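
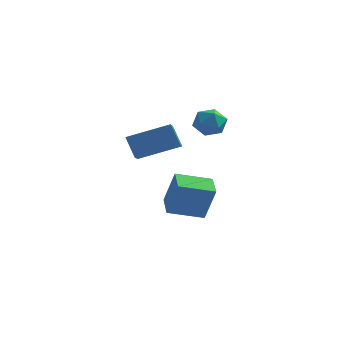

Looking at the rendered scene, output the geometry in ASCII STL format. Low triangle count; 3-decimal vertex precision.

solid 
facet normal -0.451 0.337 0.826
outer loop
vertex -0.772 -2.746 3.929
vertex -1.018 -1.55 3.307
vertex -2.529 -3.456 3.26
endloop
endfacet
facet normal 0.180 -0.873 0.454
outer loop
vertex -2.002 -3.85 2.293
vertex -0.772 -2.746 3.929
vertex -2.529 -3.456 3.26
endloop
endfacet
facet normal -0.451 0.337 0.827
outer loop
vertex -2.529 -3.456 3.26
vertex -1.018 -1.55 3.307
vertex -2.776 -2.26 2.638
endloop
endfacet
facet normal -0.874 -0.353 -0.332
outer loop
vertex -2.776 -2.26 2.638
vertex -2.002 -3.85 2.293
vertex -2.529 -3.456 3.26
endloop
endfacet
facet normal 0.874 0.353 0.333
outer loop
vertex -0.772 -2.746 3.929
vertex -0.491 -1.944 2.34
vertex -1.018 -1.55 3.307
endloop
endfacet
facet normal 0.180 -0.873 0.454
outer loop
vertex -0.244 -3.14 2.962
vertex -0.772 -2.746 3.929
vertex -2.002 -3.85 2.293
endloop
endfacet
facet normal 0.874 0.354 0.333
outer loop
vertex -0.244 -3.14 2.962
vertex -0.491 -1.944 2.34
vertex -0.772 -2.746 3.929
endloop
endfacet
facet normal -0.180 0.873 -0.454
outer loop
vertex -1.018 -1.55 3.307
vertex -0.491 -1.944 2.34
vertex -2.776 -2.26 2.638
endloop
endfacet
facet normal -0.874 -0.353 -0.333
outer loop
vertex -2.248 -2.654 1.671
vertex -2.002 -3.85 2.293
vertex -2.776 -2.26 2.638
endloop
endfacet
facet normal -0.180 0.873 -0.454
outer loop
vertex -2.776 -2.26 2.638
vertex -0.491 -1.944 2.34
vertex -2.248 -2.654 1.671
endloop
endfacet
facet normal 0.451 -0.337 -0.827
outer loop
vertex -2.248 -2.654 1.671
vertex -0.244 -3.14 2.962
vertex -2.002 -3.85 2.293
endloop
endfacet
facet normal 0.451 -0.337 -0.827
outer loop
vertex -0.491 -1.944 2.34
vertex -0.244 -3.14 2.962
vertex -2.248 -2.654 1.671
endloop
endfacet
facet normal -0.958 0.177 0.224
outer loop
vertex -1.04 3.187 1.962
vertex -1.246 2.39 1.709
vertex -1.027 2.538 2.529
endloop
endfacet
facet normal -0.524 0.554 0.646
outer loop
vertex -1.04 3.187 1.962
vertex -1.027 2.538 2.529
vertex -0.398 3.127 2.534
endloop
endfacet
facet normal -0.116 0.966 0.231
outer loop
vertex -1.04 3.187 1.962
vertex -0.398 3.127 2.534
vertex -0.229 3.343 1.716
endloop
endfacet
facet normal -0.298 0.843 -0.448
outer loop
vertex -1.04 3.187 1.962
vertex -0.229 3.343 1.716
vertex -0.753 2.887 1.206
endloop
endfacet
facet normal -0.819 0.355 -0.452
outer loop
vertex -1.04 3.187 1.962
vertex -0.753 2.887 1.206
vertex -1.246 2.39 1.709
endloop
endfacet
facet normal -0.098 0.096 0.991
outer loop
vertex -0.398 3.127 2.534
vertex -1.027 2.538 2.529
vertex -0.207 2.293 2.634
endloop
endfacet
facet normal -0.800 -0.515 0.307
outer loop
vertex -1.027 2.538 2.529
vertex -1.246 2.39 1.709
vertex -0.731 1.837 2.124
endloop
endfacet
facet normal -0.575 -0.226 -0.787
outer loop
vertex -1.246 2.39 1.709
vertex -0.753 2.887 1.206
vertex -0.562 2.053 1.306
endloop
endfacet
facet normal 0.269 0.564 -0.781
outer loop
vertex -0.753 2.887 1.206
vertex -0.229 3.343 1.716
vertex 0.067 2.642 1.311
endloop
endfacet
facet normal 0.563 0.763 0.318
outer loop
vertex -0.229 3.343 1.716
vertex -0.398 3.127 2.534
vertex 0.286 2.79 2.131
endloop
endfacet
facet normal 0.298 -0.843 0.448
outer loop
vertex 0.08 1.993 1.878
vertex -0.207 2.293 2.634
vertex -0.731 1.837 2.124
endloop
endfacet
facet normal 0.116 -0.966 -0.231
outer loop
vertex 0.08 1.993 1.878
vertex -0.731 1.837 2.124
vertex -0.562 2.053 1.306
endloop
endfacet
facet normal 0.524 -0.554 -0.646
outer loop
vertex 0.08 1.993 1.878
vertex -0.562 2.053 1.306
vertex 0.067 2.642 1.311
endloop
endfacet
facet normal 0.958 -0.177 -0.224
outer loop
vertex 0.08 1.993 1.878
vertex 0.067 2.642 1.311
vertex 0.286 2.79 2.131
endloop
endfacet
facet normal 0.819 -0.355 0.452
outer loop
vertex 0.08 1.993 1.878
vertex 0.286 2.79 2.131
vertex -0.207 2.293 2.634
endloop
endfacet
facet normal -0.269 -0.564 0.781
outer loop
vertex -0.731 1.837 2.124
vertex -0.207 2.293 2.634
vertex -1.027 2.538 2.529
endloop
endfacet
facet normal -0.563 -0.763 -0.318
outer loop
vertex -0.562 2.053 1.306
vertex -0.731 1.837 2.124
vertex -1.246 2.39 1.709
endloop
endfacet
facet normal 0.098 -0.096 -0.991
outer loop
vertex 0.067 2.642 1.311
vertex -0.562 2.053 1.306
vertex -0.753 2.887 1.206
endloop
endfacet
facet normal 0.800 0.515 -0.307
outer loop
vertex 0.286 2.79 2.131
vertex 0.067 2.642 1.311
vertex -0.229 3.343 1.716
endloop
endfacet
facet normal 0.575 0.226 0.787
outer loop
vertex -0.207 2.293 2.634
vertex 0.286 2.79 2.131
vertex -0.398 3.127 2.534
endloop
endfacet
facet normal -0.879 -0.401 0.257
outer loop
vertex -1.306 0.263 -1.197
vertex -1.791 1.453 -1.0
vertex -1.854 0.333 -2.963
endloop
endfacet
facet normal 0.373 -0.915 -0.152
outer loop
vertex -0.289 1.047 -3.42
vertex -1.306 0.263 -1.197
vertex -1.854 0.333 -2.963
endloop
endfacet
facet normal -0.879 -0.401 0.257
outer loop
vertex -1.854 0.333 -2.963
vertex -1.791 1.453 -1.0
vertex -2.339 1.523 -2.765
endloop
endfacet
facet normal -0.296 0.038 -0.954
outer loop
vertex -2.339 1.523 -2.765
vertex -0.289 1.047 -3.42
vertex -1.854 0.333 -2.963
endloop
endfacet
facet normal 0.296 -0.037 0.955
outer loop
vertex -1.306 0.263 -1.197
vertex -0.226 2.167 -1.457
vertex -1.791 1.453 -1.0
endloop
endfacet
facet normal 0.373 -0.915 -0.152
outer loop
vertex 0.259 0.977 -1.655
vertex -1.306 0.263 -1.197
vertex -0.289 1.047 -3.42
endloop
endfacet
facet normal 0.297 -0.038 0.954
outer loop
vertex 0.259 0.977 -1.655
vertex -0.226 2.167 -1.457
vertex -1.306 0.263 -1.197
endloop
endfacet
facet normal -0.373 0.915 0.152
outer loop
vertex -1.791 1.453 -1.0
vertex -0.226 2.167 -1.457
vertex -2.339 1.523 -2.765
endloop
endfacet
facet normal -0.296 0.037 -0.954
outer loop
vertex -0.774 2.237 -3.223
vertex -0.289 1.047 -3.42
vertex -2.339 1.523 -2.765
endloop
endfacet
facet normal -0.373 0.915 0.152
outer loop
vertex -2.339 1.523 -2.765
vertex -0.226 2.167 -1.457
vertex -0.774 2.237 -3.223
endloop
endfacet
facet normal 0.879 0.401 -0.257
outer loop
vertex -0.774 2.237 -3.223
vertex 0.259 0.977 -1.655
vertex -0.289 1.047 -3.42
endloop
endfacet
facet normal 0.879 0.401 -0.257
outer loop
vertex -0.226 2.167 -1.457
vertex 0.259 0.977 -1.655
vertex -0.774 2.237 -3.223
endloop
endfacet

endsolid


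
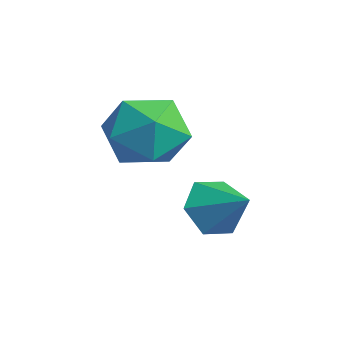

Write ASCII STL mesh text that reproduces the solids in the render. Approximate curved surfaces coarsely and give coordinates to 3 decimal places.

solid 
facet normal -0.433 0.165 0.886
outer loop
vertex -3.323 -0.213 2.83
vertex -2.598 -0.938 3.319
vertex -2.334 0.164 3.243
endloop
endfacet
facet normal -0.479 0.741 0.470
outer loop
vertex -3.323 -0.213 2.83
vertex -2.334 0.164 3.243
vertex -2.717 0.549 2.246
endloop
endfacet
facet normal -0.822 0.555 -0.129
outer loop
vertex -3.323 -0.213 2.83
vertex -2.717 0.549 2.246
vertex -3.216 -0.316 1.704
endloop
endfacet
facet normal -0.987 -0.137 -0.081
outer loop
vertex -3.323 -0.213 2.83
vertex -3.216 -0.316 1.704
vertex -3.143 -1.235 2.368
endloop
endfacet
facet normal -0.747 -0.379 0.546
outer loop
vertex -3.323 -0.213 2.83
vertex -3.143 -1.235 2.368
vertex -2.598 -0.938 3.319
endloop
endfacet
facet normal 0.183 0.939 0.292
outer loop
vertex -2.717 0.549 2.246
vertex -2.334 0.164 3.243
vertex -1.617 0.295 2.372
endloop
endfacet
facet normal 0.258 0.005 0.966
outer loop
vertex -2.334 0.164 3.243
vertex -2.598 -0.938 3.319
vertex -1.544 -0.624 3.036
endloop
endfacet
facet normal -0.250 -0.874 0.416
outer loop
vertex -2.598 -0.938 3.319
vertex -3.143 -1.235 2.368
vertex -2.043 -1.489 2.494
endloop
endfacet
facet normal -0.639 -0.483 -0.599
outer loop
vertex -3.143 -1.235 2.368
vertex -3.216 -0.316 1.704
vertex -2.426 -1.104 1.497
endloop
endfacet
facet normal -0.371 0.637 -0.675
outer loop
vertex -3.216 -0.316 1.704
vertex -2.717 0.549 2.246
vertex -2.162 -0.002 1.421
endloop
endfacet
facet normal 0.987 0.137 0.081
outer loop
vertex -1.437 -0.727 1.91
vertex -1.617 0.295 2.372
vertex -1.544 -0.624 3.036
endloop
endfacet
facet normal 0.822 -0.555 0.129
outer loop
vertex -1.437 -0.727 1.91
vertex -1.544 -0.624 3.036
vertex -2.043 -1.489 2.494
endloop
endfacet
facet normal 0.479 -0.741 -0.470
outer loop
vertex -1.437 -0.727 1.91
vertex -2.043 -1.489 2.494
vertex -2.426 -1.104 1.497
endloop
endfacet
facet normal 0.433 -0.165 -0.886
outer loop
vertex -1.437 -0.727 1.91
vertex -2.426 -1.104 1.497
vertex -2.162 -0.002 1.421
endloop
endfacet
facet normal 0.747 0.379 -0.546
outer loop
vertex -1.437 -0.727 1.91
vertex -2.162 -0.002 1.421
vertex -1.617 0.295 2.372
endloop
endfacet
facet normal 0.639 0.483 0.599
outer loop
vertex -1.544 -0.624 3.036
vertex -1.617 0.295 2.372
vertex -2.334 0.164 3.243
endloop
endfacet
facet normal 0.371 -0.637 0.675
outer loop
vertex -2.043 -1.489 2.494
vertex -1.544 -0.624 3.036
vertex -2.598 -0.938 3.319
endloop
endfacet
facet normal -0.183 -0.939 -0.292
outer loop
vertex -2.426 -1.104 1.497
vertex -2.043 -1.489 2.494
vertex -3.143 -1.235 2.368
endloop
endfacet
facet normal -0.258 -0.005 -0.966
outer loop
vertex -2.162 -0.002 1.421
vertex -2.426 -1.104 1.497
vertex -3.216 -0.316 1.704
endloop
endfacet
facet normal 0.250 0.874 -0.416
outer loop
vertex -1.617 0.295 2.372
vertex -2.162 -0.002 1.421
vertex -2.717 0.549 2.246
endloop
endfacet
facet normal -0.809 -0.298 -0.507
outer loop
vertex -0.597 0.083 -0.169
vertex -1.086 0.574 0.323
vertex -0.753 0.888 -0.393
endloop
endfacet
facet normal 0.892 0.047 -0.450
outer loop
vertex -0.597 0.083 -0.169
vertex -0.753 0.888 -0.393
vertex -0.074 0.946 0.957
endloop
endfacet
facet normal -0.810 -0.296 -0.507
outer loop
vertex -0.753 0.888 -0.393
vertex -1.086 0.574 0.323
vertex -1.241 1.379 0.1
endloop
endfacet
facet normal 0.514 0.806 -0.293
outer loop
vertex -0.753 0.888 -0.393
vertex -1.241 1.379 0.1
vertex -0.074 0.946 0.957
endloop
endfacet
facet normal -0.810 -0.296 -0.507
outer loop
vertex -1.241 1.379 0.1
vertex -1.086 0.574 0.323
vertex -1.574 1.065 0.816
endloop
endfacet
facet normal 0.033 0.910 0.414
outer loop
vertex -1.241 1.379 0.1
vertex -1.574 1.065 0.816
vertex -0.074 0.946 0.957
endloop
endfacet
facet normal -0.810 -0.297 -0.506
outer loop
vertex -1.574 1.065 0.816
vertex -1.086 0.574 0.323
vertex -1.419 0.26 1.04
endloop
endfacet
facet normal -0.070 0.255 0.964
outer loop
vertex -1.574 1.065 0.816
vertex -1.419 0.26 1.04
vertex -0.074 0.946 0.957
endloop
endfacet
facet normal -0.809 -0.298 -0.506
outer loop
vertex -1.419 0.26 1.04
vertex -1.086 0.574 0.323
vertex -0.93 -0.231 0.547
endloop
endfacet
facet normal 0.307 -0.504 0.807
outer loop
vertex -1.419 0.26 1.04
vertex -0.93 -0.231 0.547
vertex -0.074 0.946 0.957
endloop
endfacet
facet normal -0.809 -0.298 -0.507
outer loop
vertex -0.93 -0.231 0.547
vertex -1.086 0.574 0.323
vertex -0.597 0.083 -0.169
endloop
endfacet
facet normal 0.788 -0.608 0.100
outer loop
vertex -0.93 -0.231 0.547
vertex -0.597 0.083 -0.169
vertex -0.074 0.946 0.957
endloop
endfacet

endsolid


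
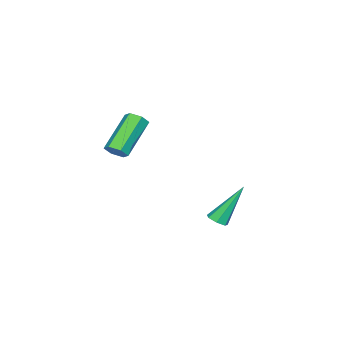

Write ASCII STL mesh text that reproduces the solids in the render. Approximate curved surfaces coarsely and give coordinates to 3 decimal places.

solid 
facet normal 0.730 -0.095 -0.677
outer loop
vertex 2.036 -2.691 2.327
vertex 1.668 -2.532 1.908
vertex 1.98 -2.131 2.188
endloop
endfacet
facet normal 0.677 0.240 0.695
outer loop
vertex 2.036 -2.691 2.327
vertex 1.98 -2.131 2.188
vertex 0.461 -2.486 3.791
endloop
endfacet
facet normal 0.677 0.243 0.695
outer loop
vertex 0.461 -2.486 3.791
vertex 1.98 -2.131 2.188
vertex 0.404 -1.926 3.651
endloop
endfacet
facet normal -0.729 0.095 0.678
outer loop
vertex 0.461 -2.486 3.791
vertex 0.404 -1.926 3.651
vertex 0.092 -2.328 3.372
endloop
endfacet
facet normal 0.729 -0.094 -0.678
outer loop
vertex 1.98 -2.131 2.188
vertex 1.668 -2.532 1.908
vertex 1.611 -1.972 1.769
endloop
endfacet
facet normal 0.254 0.957 0.140
outer loop
vertex 1.98 -2.131 2.188
vertex 1.611 -1.972 1.769
vertex 0.404 -1.926 3.651
endloop
endfacet
facet normal 0.254 0.957 0.140
outer loop
vertex 0.404 -1.926 3.651
vertex 1.611 -1.972 1.769
vertex 0.036 -1.767 3.232
endloop
endfacet
facet normal -0.729 0.096 0.677
outer loop
vertex 0.404 -1.926 3.651
vertex 0.036 -1.767 3.232
vertex 0.092 -2.328 3.372
endloop
endfacet
facet normal 0.729 -0.094 -0.678
outer loop
vertex 1.611 -1.972 1.769
vertex 1.668 -2.532 1.908
vertex 1.299 -2.374 1.489
endloop
endfacet
facet normal -0.423 0.716 -0.556
outer loop
vertex 1.611 -1.972 1.769
vertex 1.299 -2.374 1.489
vertex 0.036 -1.767 3.232
endloop
endfacet
facet normal -0.424 0.715 -0.556
outer loop
vertex 0.036 -1.767 3.232
vertex 1.299 -2.374 1.489
vertex -0.276 -2.169 2.953
endloop
endfacet
facet normal -0.729 0.096 0.677
outer loop
vertex 0.036 -1.767 3.232
vertex -0.276 -2.169 2.953
vertex 0.092 -2.328 3.372
endloop
endfacet
facet normal 0.729 -0.095 -0.678
outer loop
vertex 1.299 -2.374 1.489
vertex 1.668 -2.532 1.908
vertex 1.356 -2.934 1.629
endloop
endfacet
facet normal -0.677 -0.243 -0.695
outer loop
vertex 1.299 -2.374 1.489
vertex 1.356 -2.934 1.629
vertex -0.276 -2.169 2.953
endloop
endfacet
facet normal -0.677 -0.240 -0.696
outer loop
vertex -0.276 -2.169 2.953
vertex 1.356 -2.934 1.629
vertex -0.22 -2.729 3.092
endloop
endfacet
facet normal -0.730 0.095 0.677
outer loop
vertex -0.276 -2.169 2.953
vertex -0.22 -2.729 3.092
vertex 0.092 -2.328 3.372
endloop
endfacet
facet normal 0.729 -0.096 -0.677
outer loop
vertex 1.356 -2.934 1.629
vertex 1.668 -2.532 1.908
vertex 1.724 -3.093 2.048
endloop
endfacet
facet normal -0.254 -0.957 -0.140
outer loop
vertex 1.356 -2.934 1.629
vertex 1.724 -3.093 2.048
vertex -0.22 -2.729 3.092
endloop
endfacet
facet normal -0.254 -0.957 -0.139
outer loop
vertex -0.22 -2.729 3.092
vertex 1.724 -3.093 2.048
vertex 0.149 -2.888 3.511
endloop
endfacet
facet normal -0.729 0.094 0.678
outer loop
vertex -0.22 -2.729 3.092
vertex 0.149 -2.888 3.511
vertex 0.092 -2.328 3.372
endloop
endfacet
facet normal 0.729 -0.096 -0.677
outer loop
vertex 1.724 -3.093 2.048
vertex 1.668 -2.532 1.908
vertex 2.036 -2.691 2.327
endloop
endfacet
facet normal 0.424 -0.715 0.556
outer loop
vertex 1.724 -3.093 2.048
vertex 2.036 -2.691 2.327
vertex 0.149 -2.888 3.511
endloop
endfacet
facet normal 0.423 -0.716 0.556
outer loop
vertex 0.149 -2.888 3.511
vertex 2.036 -2.691 2.327
vertex 0.461 -2.486 3.791
endloop
endfacet
facet normal -0.729 0.094 0.678
outer loop
vertex 0.149 -2.888 3.511
vertex 0.461 -2.486 3.791
vertex 0.092 -2.328 3.372
endloop
endfacet
facet normal 0.367 -0.392 -0.844
outer loop
vertex 3.942 2.88 0.055
vertex 3.575 3.098 -0.206
vertex 4.028 3.279 -0.093
endloop
endfacet
facet normal 0.812 0.041 0.583
outer loop
vertex 3.942 2.88 0.055
vertex 4.028 3.279 -0.093
vertex 2.805 3.922 1.566
endloop
endfacet
facet normal 0.367 -0.393 -0.843
outer loop
vertex 4.028 3.279 -0.093
vertex 3.575 3.098 -0.206
vertex 3.773 3.541 -0.326
endloop
endfacet
facet normal 0.628 0.760 0.168
outer loop
vertex 4.028 3.279 -0.093
vertex 3.773 3.541 -0.326
vertex 2.805 3.922 1.566
endloop
endfacet
facet normal 0.366 -0.392 -0.844
outer loop
vertex 3.773 3.541 -0.326
vertex 3.575 3.098 -0.206
vertex 3.369 3.47 -0.468
endloop
endfacet
facet normal -0.086 0.967 -0.239
outer loop
vertex 3.773 3.541 -0.326
vertex 3.369 3.47 -0.468
vertex 2.805 3.922 1.566
endloop
endfacet
facet normal 0.367 -0.391 -0.844
outer loop
vertex 3.369 3.47 -0.468
vertex 3.575 3.098 -0.206
vertex 3.121 3.119 -0.413
endloop
endfacet
facet normal -0.794 0.509 -0.333
outer loop
vertex 3.369 3.47 -0.468
vertex 3.121 3.119 -0.413
vertex 2.805 3.922 1.566
endloop
endfacet
facet normal 0.367 -0.392 -0.844
outer loop
vertex 3.121 3.119 -0.413
vertex 3.575 3.098 -0.206
vertex 3.214 2.752 -0.202
endloop
endfacet
facet normal -0.962 -0.269 -0.044
outer loop
vertex 3.121 3.119 -0.413
vertex 3.214 2.752 -0.202
vertex 2.805 3.922 1.566
endloop
endfacet
facet normal 0.367 -0.393 -0.843
outer loop
vertex 3.214 2.752 -0.202
vertex 3.575 3.098 -0.206
vertex 3.58 2.645 0.007
endloop
endfacet
facet normal -0.464 -0.784 0.412
outer loop
vertex 3.214 2.752 -0.202
vertex 3.58 2.645 0.007
vertex 2.805 3.922 1.566
endloop
endfacet
facet normal 0.367 -0.393 -0.843
outer loop
vertex 3.58 2.645 0.007
vertex 3.575 3.098 -0.206
vertex 3.942 2.88 0.055
endloop
endfacet
facet normal 0.327 -0.645 0.691
outer loop
vertex 3.58 2.645 0.007
vertex 3.942 2.88 0.055
vertex 2.805 3.922 1.566
endloop
endfacet

endsolid


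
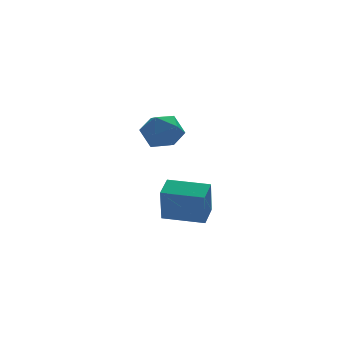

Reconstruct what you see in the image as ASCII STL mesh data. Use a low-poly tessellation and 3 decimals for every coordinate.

solid 
facet normal 0.272 -0.282 0.920
outer loop
vertex -0.915 -0.027 2.906
vertex -1.757 -0.353 3.055
vertex -1.113 -0.896 2.698
endloop
endfacet
facet normal 0.828 -0.302 0.472
outer loop
vertex -0.915 -0.027 2.906
vertex -1.113 -0.896 2.698
vertex -0.604 -0.393 2.127
endloop
endfacet
facet normal 0.914 0.353 0.199
outer loop
vertex -0.915 -0.027 2.906
vertex -0.604 -0.393 2.127
vertex -0.934 0.46 2.132
endloop
endfacet
facet normal 0.412 0.776 0.478
outer loop
vertex -0.915 -0.027 2.906
vertex -0.934 0.46 2.132
vertex -1.646 0.485 2.705
endloop
endfacet
facet normal 0.015 0.384 0.923
outer loop
vertex -0.915 -0.027 2.906
vertex -1.646 0.485 2.705
vertex -1.757 -0.353 3.055
endloop
endfacet
facet normal 0.665 -0.744 -0.063
outer loop
vertex -0.604 -0.393 2.127
vertex -1.113 -0.896 2.698
vertex -1.254 -0.945 1.795
endloop
endfacet
facet normal -0.235 -0.713 0.660
outer loop
vertex -1.113 -0.896 2.698
vertex -1.757 -0.353 3.055
vertex -1.966 -0.92 2.368
endloop
endfacet
facet normal -0.650 0.365 0.667
outer loop
vertex -1.757 -0.353 3.055
vertex -1.646 0.485 2.705
vertex -2.296 -0.067 2.373
endloop
endfacet
facet normal -0.008 0.999 -0.053
outer loop
vertex -1.646 0.485 2.705
vertex -0.934 0.46 2.132
vertex -1.787 0.436 1.802
endloop
endfacet
facet normal 0.804 0.314 -0.504
outer loop
vertex -0.934 0.46 2.132
vertex -0.604 -0.393 2.127
vertex -1.143 -0.107 1.445
endloop
endfacet
facet normal -0.412 -0.776 -0.478
outer loop
vertex -1.985 -0.433 1.594
vertex -1.254 -0.945 1.795
vertex -1.966 -0.92 2.368
endloop
endfacet
facet normal -0.914 -0.353 -0.199
outer loop
vertex -1.985 -0.433 1.594
vertex -1.966 -0.92 2.368
vertex -2.296 -0.067 2.373
endloop
endfacet
facet normal -0.828 0.302 -0.472
outer loop
vertex -1.985 -0.433 1.594
vertex -2.296 -0.067 2.373
vertex -1.787 0.436 1.802
endloop
endfacet
facet normal -0.272 0.282 -0.920
outer loop
vertex -1.985 -0.433 1.594
vertex -1.787 0.436 1.802
vertex -1.143 -0.107 1.445
endloop
endfacet
facet normal -0.015 -0.384 -0.923
outer loop
vertex -1.985 -0.433 1.594
vertex -1.143 -0.107 1.445
vertex -1.254 -0.945 1.795
endloop
endfacet
facet normal 0.008 -0.999 0.053
outer loop
vertex -1.966 -0.92 2.368
vertex -1.254 -0.945 1.795
vertex -1.113 -0.896 2.698
endloop
endfacet
facet normal -0.804 -0.314 0.504
outer loop
vertex -2.296 -0.067 2.373
vertex -1.966 -0.92 2.368
vertex -1.757 -0.353 3.055
endloop
endfacet
facet normal -0.665 0.744 0.063
outer loop
vertex -1.787 0.436 1.802
vertex -2.296 -0.067 2.373
vertex -1.646 0.485 2.705
endloop
endfacet
facet normal 0.235 0.713 -0.660
outer loop
vertex -1.143 -0.107 1.445
vertex -1.787 0.436 1.802
vertex -0.934 0.46 2.132
endloop
endfacet
facet normal 0.650 -0.365 -0.667
outer loop
vertex -1.254 -0.945 1.795
vertex -1.143 -0.107 1.445
vertex -0.604 -0.393 2.127
endloop
endfacet
facet normal -0.550 -0.790 -0.271
outer loop
vertex 0.507 0.471 -1.774
vertex -0.948 1.457 -1.698
vertex 0.7 0.877 -3.351
endloop
endfacet
facet normal 0.827 -0.560 -0.043
outer loop
vertex 1.288 1.723 -3.062
vertex 0.507 0.471 -1.774
vertex 0.7 0.877 -3.351
endloop
endfacet
facet normal -0.549 -0.791 -0.270
outer loop
vertex 0.7 0.877 -3.351
vertex -0.948 1.457 -1.698
vertex -0.756 1.863 -3.275
endloop
endfacet
facet normal 0.117 0.247 -0.962
outer loop
vertex -0.756 1.863 -3.275
vertex 1.288 1.723 -3.062
vertex 0.7 0.877 -3.351
endloop
endfacet
facet normal -0.117 -0.247 0.962
outer loop
vertex 0.507 0.471 -1.774
vertex -0.36 2.303 -1.409
vertex -0.948 1.457 -1.698
endloop
endfacet
facet normal 0.827 -0.561 -0.044
outer loop
vertex 1.096 1.317 -1.485
vertex 0.507 0.471 -1.774
vertex 1.288 1.723 -3.062
endloop
endfacet
facet normal -0.117 -0.247 0.962
outer loop
vertex 1.096 1.317 -1.485
vertex -0.36 2.303 -1.409
vertex 0.507 0.471 -1.774
endloop
endfacet
facet normal -0.827 0.560 0.043
outer loop
vertex -0.948 1.457 -1.698
vertex -0.36 2.303 -1.409
vertex -0.756 1.863 -3.275
endloop
endfacet
facet normal 0.117 0.247 -0.962
outer loop
vertex -0.167 2.709 -2.986
vertex 1.288 1.723 -3.062
vertex -0.756 1.863 -3.275
endloop
endfacet
facet normal -0.827 0.561 0.043
outer loop
vertex -0.756 1.863 -3.275
vertex -0.36 2.303 -1.409
vertex -0.167 2.709 -2.986
endloop
endfacet
facet normal 0.550 0.790 0.270
outer loop
vertex -0.167 2.709 -2.986
vertex 1.096 1.317 -1.485
vertex 1.288 1.723 -3.062
endloop
endfacet
facet normal 0.549 0.790 0.271
outer loop
vertex -0.36 2.303 -1.409
vertex 1.096 1.317 -1.485
vertex -0.167 2.709 -2.986
endloop
endfacet

endsolid


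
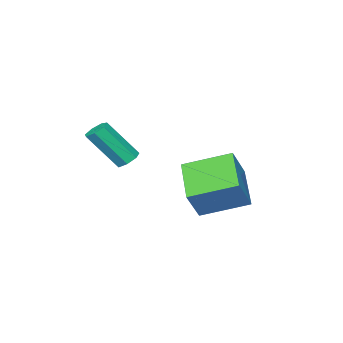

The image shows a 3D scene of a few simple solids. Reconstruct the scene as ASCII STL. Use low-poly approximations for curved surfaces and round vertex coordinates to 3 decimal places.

solid 
facet normal -0.404 0.455 -0.793
outer loop
vertex 0.597 0.679 0.82
vertex 0.195 0.334 0.827
vertex 0.234 0.801 1.075
endloop
endfacet
facet normal 0.462 0.850 0.252
outer loop
vertex 0.597 0.679 0.82
vertex 0.234 0.801 1.075
vertex 1.387 -0.208 2.366
endloop
endfacet
facet normal 0.461 0.851 0.253
outer loop
vertex 1.387 -0.208 2.366
vertex 0.234 0.801 1.075
vertex 1.024 -0.087 2.621
endloop
endfacet
facet normal 0.405 -0.455 0.793
outer loop
vertex 1.387 -0.208 2.366
vertex 1.024 -0.087 2.621
vertex 0.985 -0.554 2.373
endloop
endfacet
facet normal -0.406 0.455 -0.793
outer loop
vertex 0.234 0.801 1.075
vertex 0.195 0.334 0.827
vertex -0.158 0.57 1.143
endloop
endfacet
facet normal -0.331 0.735 0.591
outer loop
vertex 0.234 0.801 1.075
vertex -0.158 0.57 1.143
vertex 1.024 -0.087 2.621
endloop
endfacet
facet normal -0.329 0.737 0.591
outer loop
vertex 1.024 -0.087 2.621
vertex -0.158 0.57 1.143
vertex 0.631 -0.317 2.689
endloop
endfacet
facet normal 0.404 -0.455 0.794
outer loop
vertex 1.024 -0.087 2.621
vertex 0.631 -0.317 2.689
vertex 0.985 -0.554 2.373
endloop
endfacet
facet normal -0.405 0.455 -0.793
outer loop
vertex -0.158 0.57 1.143
vertex 0.195 0.334 0.827
vertex -0.284 0.162 0.973
endloop
endfacet
facet normal -0.872 0.068 0.484
outer loop
vertex -0.158 0.57 1.143
vertex -0.284 0.162 0.973
vertex 0.631 -0.317 2.689
endloop
endfacet
facet normal -0.872 0.068 0.484
outer loop
vertex 0.631 -0.317 2.689
vertex -0.284 0.162 0.973
vertex 0.505 -0.726 2.519
endloop
endfacet
facet normal 0.404 -0.454 0.794
outer loop
vertex 0.631 -0.317 2.689
vertex 0.505 -0.726 2.519
vertex 0.985 -0.554 2.373
endloop
endfacet
facet normal -0.405 0.455 -0.793
outer loop
vertex -0.284 0.162 0.973
vertex 0.195 0.334 0.827
vertex -0.049 -0.117 0.693
endloop
endfacet
facet normal -0.758 -0.652 0.013
outer loop
vertex -0.284 0.162 0.973
vertex -0.049 -0.117 0.693
vertex 0.505 -0.726 2.519
endloop
endfacet
facet normal -0.758 -0.652 0.013
outer loop
vertex 0.505 -0.726 2.519
vertex -0.049 -0.117 0.693
vertex 0.74 -1.005 2.239
endloop
endfacet
facet normal 0.404 -0.455 0.793
outer loop
vertex 0.505 -0.726 2.519
vertex 0.74 -1.005 2.239
vertex 0.985 -0.554 2.373
endloop
endfacet
facet normal -0.405 0.455 -0.793
outer loop
vertex -0.049 -0.117 0.693
vertex 0.195 0.334 0.827
vertex 0.37 -0.056 0.514
endloop
endfacet
facet normal -0.072 -0.880 -0.469
outer loop
vertex -0.049 -0.117 0.693
vertex 0.37 -0.056 0.514
vertex 0.74 -1.005 2.239
endloop
endfacet
facet normal -0.072 -0.880 -0.469
outer loop
vertex 0.74 -1.005 2.239
vertex 0.37 -0.056 0.514
vertex 1.159 -0.944 2.06
endloop
endfacet
facet normal 0.405 -0.456 0.793
outer loop
vertex 0.74 -1.005 2.239
vertex 1.159 -0.944 2.06
vertex 0.985 -0.554 2.373
endloop
endfacet
facet normal -0.405 0.455 -0.793
outer loop
vertex 0.37 -0.056 0.514
vertex 0.195 0.334 0.827
vertex 0.658 0.298 0.57
endloop
endfacet
facet normal 0.666 -0.447 -0.597
outer loop
vertex 0.37 -0.056 0.514
vertex 0.658 0.298 0.57
vertex 1.159 -0.944 2.06
endloop
endfacet
facet normal 0.666 -0.447 -0.597
outer loop
vertex 1.159 -0.944 2.06
vertex 0.658 0.298 0.57
vertex 1.447 -0.59 2.116
endloop
endfacet
facet normal 0.405 -0.455 0.793
outer loop
vertex 1.159 -0.944 2.06
vertex 1.447 -0.59 2.116
vertex 0.985 -0.554 2.373
endloop
endfacet
facet normal -0.405 0.455 -0.793
outer loop
vertex 0.658 0.298 0.57
vertex 0.195 0.334 0.827
vertex 0.597 0.679 0.82
endloop
endfacet
facet normal 0.905 0.325 -0.275
outer loop
vertex 0.658 0.298 0.57
vertex 0.597 0.679 0.82
vertex 1.447 -0.59 2.116
endloop
endfacet
facet normal 0.905 0.323 -0.277
outer loop
vertex 1.447 -0.59 2.116
vertex 0.597 0.679 0.82
vertex 1.387 -0.208 2.366
endloop
endfacet
facet normal 0.406 -0.455 0.793
outer loop
vertex 1.447 -0.59 2.116
vertex 1.387 -0.208 2.366
vertex 0.985 -0.554 2.373
endloop
endfacet
facet normal -0.567 -0.094 -0.819
outer loop
vertex -1.363 2.205 -0.298
vertex -2.534 3.68 0.343
vertex -0.204 3.54 -1.254
endloop
endfacet
facet normal 0.589 -0.742 -0.322
outer loop
vertex 0.634 3.68 -0.043
vertex -1.363 2.205 -0.298
vertex -0.204 3.54 -1.254
endloop
endfacet
facet normal -0.567 -0.094 -0.819
outer loop
vertex -0.204 3.54 -1.254
vertex -2.534 3.68 0.343
vertex -1.375 5.016 -0.613
endloop
endfacet
facet normal 0.577 0.664 -0.476
outer loop
vertex -1.375 5.016 -0.613
vertex 0.634 3.68 -0.043
vertex -0.204 3.54 -1.254
endloop
endfacet
facet normal -0.576 -0.664 0.476
outer loop
vertex -1.363 2.205 -0.298
vertex -1.696 3.82 1.554
vertex -2.534 3.68 0.343
endloop
endfacet
facet normal 0.589 -0.741 -0.322
outer loop
vertex -0.525 2.344 0.913
vertex -1.363 2.205 -0.298
vertex 0.634 3.68 -0.043
endloop
endfacet
facet normal -0.577 -0.664 0.475
outer loop
vertex -0.525 2.344 0.913
vertex -1.696 3.82 1.554
vertex -1.363 2.205 -0.298
endloop
endfacet
facet normal -0.589 0.741 0.322
outer loop
vertex -2.534 3.68 0.343
vertex -1.696 3.82 1.554
vertex -1.375 5.016 -0.613
endloop
endfacet
facet normal 0.577 0.664 -0.475
outer loop
vertex -0.537 5.155 0.598
vertex 0.634 3.68 -0.043
vertex -1.375 5.016 -0.613
endloop
endfacet
facet normal -0.588 0.742 0.322
outer loop
vertex -1.375 5.016 -0.613
vertex -1.696 3.82 1.554
vertex -0.537 5.155 0.598
endloop
endfacet
facet normal 0.567 0.094 0.819
outer loop
vertex -0.537 5.155 0.598
vertex -0.525 2.344 0.913
vertex 0.634 3.68 -0.043
endloop
endfacet
facet normal 0.567 0.094 0.819
outer loop
vertex -1.696 3.82 1.554
vertex -0.525 2.344 0.913
vertex -0.537 5.155 0.598
endloop
endfacet

endsolid


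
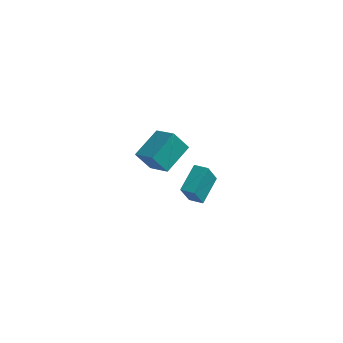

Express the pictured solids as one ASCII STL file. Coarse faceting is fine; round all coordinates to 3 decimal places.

solid 
facet normal -0.565 -0.133 0.815
outer loop
vertex 1.311 -0.757 4.834
vertex 0.089 0.096 4.126
vertex 0.558 -2.507 4.027
endloop
endfacet
facet normal 0.741 -0.517 0.429
outer loop
vertex 1.371 -2.316 2.854
vertex 1.311 -0.757 4.834
vertex 0.558 -2.507 4.027
endloop
endfacet
facet normal -0.565 -0.133 0.815
outer loop
vertex 0.558 -2.507 4.027
vertex 0.089 0.096 4.126
vertex -0.664 -1.655 3.319
endloop
endfacet
facet normal -0.364 -0.846 -0.390
outer loop
vertex -0.664 -1.655 3.319
vertex 1.371 -2.316 2.854
vertex 0.558 -2.507 4.027
endloop
endfacet
facet normal 0.364 0.846 0.390
outer loop
vertex 1.311 -0.757 4.834
vertex 0.902 0.287 2.953
vertex 0.089 0.096 4.126
endloop
endfacet
facet normal 0.741 -0.516 0.429
outer loop
vertex 2.124 -0.565 3.661
vertex 1.311 -0.757 4.834
vertex 1.371 -2.316 2.854
endloop
endfacet
facet normal 0.364 0.846 0.390
outer loop
vertex 2.124 -0.565 3.661
vertex 0.902 0.287 2.953
vertex 1.311 -0.757 4.834
endloop
endfacet
facet normal -0.741 0.516 -0.429
outer loop
vertex 0.089 0.096 4.126
vertex 0.902 0.287 2.953
vertex -0.664 -1.655 3.319
endloop
endfacet
facet normal -0.364 -0.846 -0.391
outer loop
vertex 0.149 -1.463 2.146
vertex 1.371 -2.316 2.854
vertex -0.664 -1.655 3.319
endloop
endfacet
facet normal -0.741 0.517 -0.429
outer loop
vertex -0.664 -1.655 3.319
vertex 0.902 0.287 2.953
vertex 0.149 -1.463 2.146
endloop
endfacet
facet normal 0.565 0.133 -0.815
outer loop
vertex 0.149 -1.463 2.146
vertex 2.124 -0.565 3.661
vertex 1.371 -2.316 2.854
endloop
endfacet
facet normal 0.565 0.133 -0.815
outer loop
vertex 0.902 0.287 2.953
vertex 2.124 -0.565 3.661
vertex 0.149 -1.463 2.146
endloop
endfacet
facet normal -0.954 0.268 -0.136
outer loop
vertex 0.785 2.629 -3.316
vertex 1.162 4.413 -2.447
vertex 1.162 3.244 -4.744
endloop
endfacet
facet normal -0.186 -0.884 -0.430
outer loop
vertex 2.078 2.987 -4.613
vertex 0.785 2.629 -3.316
vertex 1.162 3.244 -4.744
endloop
endfacet
facet normal -0.953 0.269 -0.137
outer loop
vertex 1.162 3.244 -4.744
vertex 1.162 4.413 -2.447
vertex 1.54 5.028 -3.875
endloop
endfacet
facet normal 0.236 0.385 -0.892
outer loop
vertex 1.54 5.028 -3.875
vertex 2.078 2.987 -4.613
vertex 1.162 3.244 -4.744
endloop
endfacet
facet normal -0.236 -0.385 0.892
outer loop
vertex 0.785 2.629 -3.316
vertex 2.078 4.156 -2.316
vertex 1.162 4.413 -2.447
endloop
endfacet
facet normal -0.187 -0.883 -0.430
outer loop
vertex 1.7 2.372 -3.185
vertex 0.785 2.629 -3.316
vertex 2.078 2.987 -4.613
endloop
endfacet
facet normal -0.236 -0.385 0.892
outer loop
vertex 1.7 2.372 -3.185
vertex 2.078 4.156 -2.316
vertex 0.785 2.629 -3.316
endloop
endfacet
facet normal 0.186 0.883 0.430
outer loop
vertex 1.162 4.413 -2.447
vertex 2.078 4.156 -2.316
vertex 1.54 5.028 -3.875
endloop
endfacet
facet normal 0.236 0.385 -0.892
outer loop
vertex 2.455 4.771 -3.744
vertex 2.078 2.987 -4.613
vertex 1.54 5.028 -3.875
endloop
endfacet
facet normal 0.187 0.883 0.430
outer loop
vertex 1.54 5.028 -3.875
vertex 2.078 4.156 -2.316
vertex 2.455 4.771 -3.744
endloop
endfacet
facet normal 0.954 -0.268 0.137
outer loop
vertex 2.455 4.771 -3.744
vertex 1.7 2.372 -3.185
vertex 2.078 2.987 -4.613
endloop
endfacet
facet normal 0.954 -0.268 0.136
outer loop
vertex 2.078 4.156 -2.316
vertex 1.7 2.372 -3.185
vertex 2.455 4.771 -3.744
endloop
endfacet

endsolid


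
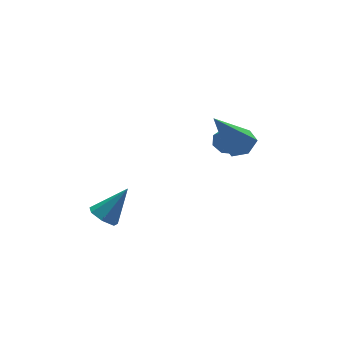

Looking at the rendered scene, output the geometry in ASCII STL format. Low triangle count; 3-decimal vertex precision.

solid 
facet normal -0.667 -0.083 -0.741
outer loop
vertex -2.376 2.714 -3.298
vertex -2.729 2.453 -2.951
vertex -2.683 3.001 -3.054
endloop
endfacet
facet normal 0.604 0.781 -0.159
outer loop
vertex -2.376 2.714 -3.298
vertex -2.683 3.001 -3.054
vertex -1.831 2.567 -1.949
endloop
endfacet
facet normal -0.665 -0.084 -0.742
outer loop
vertex -2.683 3.001 -3.054
vertex -2.729 2.453 -2.951
vertex -3.025 2.875 -2.733
endloop
endfacet
facet normal 0.000 0.931 0.365
outer loop
vertex -2.683 3.001 -3.054
vertex -3.025 2.875 -2.733
vertex -1.831 2.567 -1.949
endloop
endfacet
facet normal -0.666 -0.084 -0.742
outer loop
vertex -3.025 2.875 -2.733
vertex -2.729 2.453 -2.951
vertex -3.144 2.431 -2.576
endloop
endfacet
facet normal -0.428 0.401 0.810
outer loop
vertex -3.025 2.875 -2.733
vertex -3.144 2.431 -2.576
vertex -1.831 2.567 -1.949
endloop
endfacet
facet normal -0.666 -0.084 -0.742
outer loop
vertex -3.144 2.431 -2.576
vertex -2.729 2.453 -2.951
vertex -2.951 2.003 -2.701
endloop
endfacet
facet normal -0.359 -0.407 0.840
outer loop
vertex -3.144 2.431 -2.576
vertex -2.951 2.003 -2.701
vertex -1.831 2.567 -1.949
endloop
endfacet
facet normal -0.665 -0.085 -0.742
outer loop
vertex -2.951 2.003 -2.701
vertex -2.729 2.453 -2.951
vertex -2.59 1.914 -3.014
endloop
endfacet
facet normal 0.156 -0.888 0.433
outer loop
vertex -2.951 2.003 -2.701
vertex -2.59 1.914 -3.014
vertex -1.831 2.567 -1.949
endloop
endfacet
facet normal -0.665 -0.085 -0.742
outer loop
vertex -2.59 1.914 -3.014
vertex -2.729 2.453 -2.951
vertex -2.334 2.231 -3.28
endloop
endfacet
facet normal 0.729 -0.677 -0.105
outer loop
vertex -2.59 1.914 -3.014
vertex -2.334 2.231 -3.28
vertex -1.831 2.567 -1.949
endloop
endfacet
facet normal -0.666 -0.086 -0.741
outer loop
vertex -2.334 2.231 -3.28
vertex -2.729 2.453 -2.951
vertex -2.376 2.714 -3.298
endloop
endfacet
facet normal 0.928 0.067 -0.367
outer loop
vertex -2.334 2.231 -3.28
vertex -2.376 2.714 -3.298
vertex -1.831 2.567 -1.949
endloop
endfacet
facet normal 0.080 0.407 -0.910
outer loop
vertex 2.104 2.244 -0.503
vertex 1.556 2.284 -0.533
vertex 1.96 2.61 -0.352
endloop
endfacet
facet normal 0.824 0.094 0.559
outer loop
vertex 2.104 2.244 -0.503
vertex 1.96 2.61 -0.352
vertex 1.464 1.816 0.513
endloop
endfacet
facet normal 0.080 0.407 -0.910
outer loop
vertex 1.96 2.61 -0.352
vertex 1.556 2.284 -0.533
vertex 1.58 2.785 -0.307
endloop
endfacet
facet normal 0.354 0.579 0.734
outer loop
vertex 1.96 2.61 -0.352
vertex 1.58 2.785 -0.307
vertex 1.464 1.816 0.513
endloop
endfacet
facet normal 0.079 0.407 -0.910
outer loop
vertex 1.58 2.785 -0.307
vertex 1.556 2.284 -0.533
vertex 1.186 2.667 -0.394
endloop
endfacet
facet normal -0.343 0.630 0.697
outer loop
vertex 1.58 2.785 -0.307
vertex 1.186 2.667 -0.394
vertex 1.464 1.816 0.513
endloop
endfacet
facet normal 0.080 0.407 -0.910
outer loop
vertex 1.186 2.667 -0.394
vertex 1.556 2.284 -0.533
vertex 1.008 2.324 -0.563
endloop
endfacet
facet normal -0.858 0.216 0.466
outer loop
vertex 1.186 2.667 -0.394
vertex 1.008 2.324 -0.563
vertex 1.464 1.816 0.513
endloop
endfacet
facet normal 0.080 0.410 -0.909
outer loop
vertex 1.008 2.324 -0.563
vertex 1.556 2.284 -0.533
vertex 1.152 1.959 -0.715
endloop
endfacet
facet normal -0.888 -0.424 0.176
outer loop
vertex 1.008 2.324 -0.563
vertex 1.152 1.959 -0.715
vertex 1.464 1.816 0.513
endloop
endfacet
facet normal 0.082 0.407 -0.910
outer loop
vertex 1.152 1.959 -0.715
vertex 1.556 2.284 -0.533
vertex 1.532 1.784 -0.759
endloop
endfacet
facet normal -0.418 -0.908 0.000
outer loop
vertex 1.152 1.959 -0.715
vertex 1.532 1.784 -0.759
vertex 1.464 1.816 0.513
endloop
endfacet
facet normal 0.079 0.407 -0.910
outer loop
vertex 1.532 1.784 -0.759
vertex 1.556 2.284 -0.533
vertex 1.926 1.902 -0.672
endloop
endfacet
facet normal 0.279 -0.960 0.039
outer loop
vertex 1.532 1.784 -0.759
vertex 1.926 1.902 -0.672
vertex 1.464 1.816 0.513
endloop
endfacet
facet normal 0.080 0.408 -0.910
outer loop
vertex 1.926 1.902 -0.672
vertex 1.556 2.284 -0.533
vertex 2.104 2.244 -0.503
endloop
endfacet
facet normal 0.793 -0.546 0.270
outer loop
vertex 1.926 1.902 -0.672
vertex 2.104 2.244 -0.503
vertex 1.464 1.816 0.513
endloop
endfacet
facet normal 0.523 0.042 -0.851
outer loop
vertex 1.803 0.763 0.593
vertex 1.382 1.079 0.35
vertex 1.817 1.342 0.63
endloop
endfacet
facet normal 0.688 -0.063 0.723
outer loop
vertex 1.803 0.763 0.593
vertex 1.817 1.342 0.63
vertex 0.398 1.001 1.95
endloop
endfacet
facet normal 0.523 0.042 -0.851
outer loop
vertex 1.817 1.342 0.63
vertex 1.382 1.079 0.35
vertex 1.396 1.658 0.387
endloop
endfacet
facet normal 0.296 0.798 0.525
outer loop
vertex 1.817 1.342 0.63
vertex 1.396 1.658 0.387
vertex 0.398 1.001 1.95
endloop
endfacet
facet normal 0.523 0.042 -0.851
outer loop
vertex 1.396 1.658 0.387
vertex 1.382 1.079 0.35
vertex 0.961 1.395 0.107
endloop
endfacet
facet normal -0.527 0.850 0.021
outer loop
vertex 1.396 1.658 0.387
vertex 0.961 1.395 0.107
vertex 0.398 1.001 1.95
endloop
endfacet
facet normal 0.523 0.042 -0.851
outer loop
vertex 0.961 1.395 0.107
vertex 1.382 1.079 0.35
vertex 0.947 0.817 0.07
endloop
endfacet
facet normal -0.958 0.041 -0.284
outer loop
vertex 0.961 1.395 0.107
vertex 0.947 0.817 0.07
vertex 0.398 1.001 1.95
endloop
endfacet
facet normal 0.523 0.042 -0.851
outer loop
vertex 0.947 0.817 0.07
vertex 1.382 1.079 0.35
vertex 1.368 0.501 0.313
endloop
endfacet
facet normal -0.566 -0.820 -0.085
outer loop
vertex 0.947 0.817 0.07
vertex 1.368 0.501 0.313
vertex 0.398 1.001 1.95
endloop
endfacet
facet normal 0.523 0.042 -0.851
outer loop
vertex 1.368 0.501 0.313
vertex 1.382 1.079 0.35
vertex 1.803 0.763 0.593
endloop
endfacet
facet normal 0.256 -0.872 0.418
outer loop
vertex 1.368 0.501 0.313
vertex 1.803 0.763 0.593
vertex 0.398 1.001 1.95
endloop
endfacet

endsolid


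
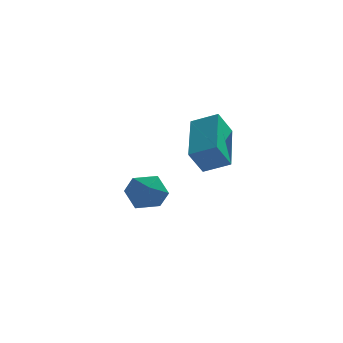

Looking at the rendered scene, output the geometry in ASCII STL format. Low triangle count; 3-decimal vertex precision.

solid 
facet normal -0.442 -0.338 0.831
outer loop
vertex 2.715 -2.092 2.809
vertex 1.854 -1.906 2.427
vertex 2.663 -3.952 2.024
endloop
endfacet
facet normal 0.896 -0.193 0.399
outer loop
vertex 3.106 -3.614 1.193
vertex 2.715 -2.092 2.809
vertex 2.663 -3.952 2.024
endloop
endfacet
facet normal -0.443 -0.339 0.830
outer loop
vertex 2.663 -3.952 2.024
vertex 1.854 -1.906 2.427
vertex 1.803 -3.767 1.641
endloop
endfacet
facet normal -0.025 -0.921 -0.388
outer loop
vertex 1.803 -3.767 1.641
vertex 3.106 -3.614 1.193
vertex 2.663 -3.952 2.024
endloop
endfacet
facet normal 0.026 0.921 0.389
outer loop
vertex 2.715 -2.092 2.809
vertex 2.297 -1.568 1.596
vertex 1.854 -1.906 2.427
endloop
endfacet
facet normal 0.897 -0.193 0.399
outer loop
vertex 3.157 -1.753 1.979
vertex 2.715 -2.092 2.809
vertex 3.106 -3.614 1.193
endloop
endfacet
facet normal 0.025 0.921 0.389
outer loop
vertex 3.157 -1.753 1.979
vertex 2.297 -1.568 1.596
vertex 2.715 -2.092 2.809
endloop
endfacet
facet normal -0.896 0.193 -0.399
outer loop
vertex 1.854 -1.906 2.427
vertex 2.297 -1.568 1.596
vertex 1.803 -3.767 1.641
endloop
endfacet
facet normal -0.026 -0.921 -0.390
outer loop
vertex 2.245 -3.428 0.811
vertex 3.106 -3.614 1.193
vertex 1.803 -3.767 1.641
endloop
endfacet
facet normal -0.897 0.193 -0.399
outer loop
vertex 1.803 -3.767 1.641
vertex 2.297 -1.568 1.596
vertex 2.245 -3.428 0.811
endloop
endfacet
facet normal 0.442 0.339 -0.831
outer loop
vertex 2.245 -3.428 0.811
vertex 3.157 -1.753 1.979
vertex 3.106 -3.614 1.193
endloop
endfacet
facet normal 0.443 0.338 -0.831
outer loop
vertex 2.297 -1.568 1.596
vertex 3.157 -1.753 1.979
vertex 2.245 -3.428 0.811
endloop
endfacet
facet normal 0.020 -0.313 0.950
outer loop
vertex 0.741 0.824 -0.931
vertex -0.08 0.647 -0.972
vertex 0.487 0.061 -1.177
endloop
endfacet
facet normal 0.650 -0.420 0.633
outer loop
vertex 0.741 0.824 -0.931
vertex 0.487 0.061 -1.177
vertex 1.122 0.442 -1.576
endloop
endfacet
facet normal 0.891 0.210 0.402
outer loop
vertex 0.741 0.824 -0.931
vertex 1.122 0.442 -1.576
vertex 0.947 1.264 -1.617
endloop
endfacet
facet normal 0.410 0.707 0.576
outer loop
vertex 0.741 0.824 -0.931
vertex 0.947 1.264 -1.617
vertex 0.204 1.391 -1.244
endloop
endfacet
facet normal -0.128 0.383 0.915
outer loop
vertex 0.741 0.824 -0.931
vertex 0.204 1.391 -1.244
vertex -0.08 0.647 -0.972
endloop
endfacet
facet normal 0.543 -0.838 0.064
outer loop
vertex 1.122 0.442 -1.576
vertex 0.487 0.061 -1.177
vertex 0.536 0.029 -2.016
endloop
endfacet
facet normal -0.478 -0.664 0.576
outer loop
vertex 0.487 0.061 -1.177
vertex -0.08 0.647 -0.972
vertex -0.207 0.156 -1.643
endloop
endfacet
facet normal -0.717 0.464 0.520
outer loop
vertex -0.08 0.647 -0.972
vertex 0.204 1.391 -1.244
vertex -0.382 0.978 -1.684
endloop
endfacet
facet normal 0.154 0.988 -0.029
outer loop
vertex 0.204 1.391 -1.244
vertex 0.947 1.264 -1.617
vertex 0.253 1.359 -2.083
endloop
endfacet
facet normal 0.933 0.183 -0.311
outer loop
vertex 0.947 1.264 -1.617
vertex 1.122 0.442 -1.576
vertex 0.82 0.773 -2.288
endloop
endfacet
facet normal -0.410 -0.707 -0.576
outer loop
vertex -0.001 0.596 -2.329
vertex 0.536 0.029 -2.016
vertex -0.207 0.156 -1.643
endloop
endfacet
facet normal -0.891 -0.210 -0.402
outer loop
vertex -0.001 0.596 -2.329
vertex -0.207 0.156 -1.643
vertex -0.382 0.978 -1.684
endloop
endfacet
facet normal -0.650 0.420 -0.633
outer loop
vertex -0.001 0.596 -2.329
vertex -0.382 0.978 -1.684
vertex 0.253 1.359 -2.083
endloop
endfacet
facet normal -0.020 0.313 -0.950
outer loop
vertex -0.001 0.596 -2.329
vertex 0.253 1.359 -2.083
vertex 0.82 0.773 -2.288
endloop
endfacet
facet normal 0.128 -0.383 -0.915
outer loop
vertex -0.001 0.596 -2.329
vertex 0.82 0.773 -2.288
vertex 0.536 0.029 -2.016
endloop
endfacet
facet normal -0.154 -0.988 0.029
outer loop
vertex -0.207 0.156 -1.643
vertex 0.536 0.029 -2.016
vertex 0.487 0.061 -1.177
endloop
endfacet
facet normal -0.933 -0.183 0.311
outer loop
vertex -0.382 0.978 -1.684
vertex -0.207 0.156 -1.643
vertex -0.08 0.647 -0.972
endloop
endfacet
facet normal -0.543 0.838 -0.064
outer loop
vertex 0.253 1.359 -2.083
vertex -0.382 0.978 -1.684
vertex 0.204 1.391 -1.244
endloop
endfacet
facet normal 0.478 0.664 -0.576
outer loop
vertex 0.82 0.773 -2.288
vertex 0.253 1.359 -2.083
vertex 0.947 1.264 -1.617
endloop
endfacet
facet normal 0.717 -0.464 -0.520
outer loop
vertex 0.536 0.029 -2.016
vertex 0.82 0.773 -2.288
vertex 1.122 0.442 -1.576
endloop
endfacet

endsolid


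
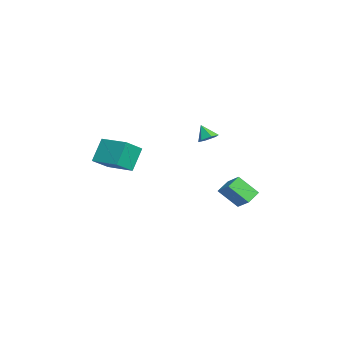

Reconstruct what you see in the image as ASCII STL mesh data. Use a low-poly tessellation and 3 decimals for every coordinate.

solid 
facet normal -0.710 -0.700 -0.078
outer loop
vertex -1.872 -4.207 1.473
vertex -2.708 -3.269 0.671
vertex -1.124 -4.802 -0.004
endloop
endfacet
facet normal 0.561 -0.630 0.538
outer loop
vertex 0.268 -3.431 0.149
vertex -1.872 -4.207 1.473
vertex -1.124 -4.802 -0.004
endloop
endfacet
facet normal -0.710 -0.700 -0.078
outer loop
vertex -1.124 -4.802 -0.004
vertex -2.708 -3.269 0.671
vertex -1.959 -3.865 -0.806
endloop
endfacet
facet normal 0.426 -0.339 -0.839
outer loop
vertex -1.959 -3.865 -0.806
vertex 0.268 -3.431 0.149
vertex -1.124 -4.802 -0.004
endloop
endfacet
facet normal -0.426 0.338 0.839
outer loop
vertex -1.872 -4.207 1.473
vertex -1.316 -1.898 0.824
vertex -2.708 -3.269 0.671
endloop
endfacet
facet normal 0.561 -0.629 0.538
outer loop
vertex -0.481 -2.835 1.626
vertex -1.872 -4.207 1.473
vertex 0.268 -3.431 0.149
endloop
endfacet
facet normal -0.426 0.338 0.839
outer loop
vertex -0.481 -2.835 1.626
vertex -1.316 -1.898 0.824
vertex -1.872 -4.207 1.473
endloop
endfacet
facet normal -0.561 0.629 -0.538
outer loop
vertex -2.708 -3.269 0.671
vertex -1.316 -1.898 0.824
vertex -1.959 -3.865 -0.806
endloop
endfacet
facet normal 0.426 -0.338 -0.839
outer loop
vertex -0.568 -2.493 -0.653
vertex 0.268 -3.431 0.149
vertex -1.959 -3.865 -0.806
endloop
endfacet
facet normal -0.561 0.629 -0.538
outer loop
vertex -1.959 -3.865 -0.806
vertex -1.316 -1.898 0.824
vertex -0.568 -2.493 -0.653
endloop
endfacet
facet normal 0.710 0.700 0.078
outer loop
vertex -0.568 -2.493 -0.653
vertex -0.481 -2.835 1.626
vertex 0.268 -3.431 0.149
endloop
endfacet
facet normal 0.710 0.700 0.078
outer loop
vertex -1.316 -1.898 0.824
vertex -0.481 -2.835 1.626
vertex -0.568 -2.493 -0.653
endloop
endfacet
facet normal -0.650 0.612 0.450
outer loop
vertex -2.55 3.216 -2.39
vertex -1.547 3.742 -1.656
vertex -2.282 4.385 -3.595
endloop
endfacet
facet normal -0.743 -0.391 -0.544
outer loop
vertex -1.573 3.718 -4.084
vertex -2.55 3.216 -2.39
vertex -2.282 4.385 -3.595
endloop
endfacet
facet normal -0.651 0.612 0.450
outer loop
vertex -2.282 4.385 -3.595
vertex -1.547 3.742 -1.656
vertex -1.279 4.912 -2.86
endloop
endfacet
facet normal 0.158 0.688 -0.709
outer loop
vertex -1.279 4.912 -2.86
vertex -1.573 3.718 -4.084
vertex -2.282 4.385 -3.595
endloop
endfacet
facet normal -0.158 -0.688 0.709
outer loop
vertex -2.55 3.216 -2.39
vertex -0.838 3.075 -2.145
vertex -1.547 3.742 -1.656
endloop
endfacet
facet normal -0.743 -0.390 -0.544
outer loop
vertex -1.841 2.548 -2.88
vertex -2.55 3.216 -2.39
vertex -1.573 3.718 -4.084
endloop
endfacet
facet normal -0.158 -0.688 0.709
outer loop
vertex -1.841 2.548 -2.88
vertex -0.838 3.075 -2.145
vertex -2.55 3.216 -2.39
endloop
endfacet
facet normal 0.743 0.390 0.544
outer loop
vertex -1.547 3.742 -1.656
vertex -0.838 3.075 -2.145
vertex -1.279 4.912 -2.86
endloop
endfacet
facet normal 0.158 0.688 -0.709
outer loop
vertex -0.57 4.244 -3.35
vertex -1.573 3.718 -4.084
vertex -1.279 4.912 -2.86
endloop
endfacet
facet normal 0.743 0.390 0.544
outer loop
vertex -1.279 4.912 -2.86
vertex -0.838 3.075 -2.145
vertex -0.57 4.244 -3.35
endloop
endfacet
facet normal 0.650 -0.612 -0.450
outer loop
vertex -0.57 4.244 -3.35
vertex -1.841 2.548 -2.88
vertex -1.573 3.718 -4.084
endloop
endfacet
facet normal 0.651 -0.612 -0.449
outer loop
vertex -0.838 3.075 -2.145
vertex -1.841 2.548 -2.88
vertex -0.57 4.244 -3.35
endloop
endfacet
facet normal 0.417 0.365 -0.832
outer loop
vertex 0.416 1.958 2.264
vertex -0.133 1.84 1.937
vertex -0.048 2.413 2.231
endloop
endfacet
facet normal 0.309 0.378 0.873
outer loop
vertex 0.416 1.958 2.264
vertex -0.048 2.413 2.231
vertex -0.587 1.44 2.843
endloop
endfacet
facet normal 0.417 0.365 -0.832
outer loop
vertex -0.048 2.413 2.231
vertex -0.133 1.84 1.937
vertex -0.596 2.294 1.904
endloop
endfacet
facet normal -0.491 0.642 0.589
outer loop
vertex -0.048 2.413 2.231
vertex -0.596 2.294 1.904
vertex -0.587 1.44 2.843
endloop
endfacet
facet normal 0.418 0.366 -0.831
outer loop
vertex -0.596 2.294 1.904
vertex -0.133 1.84 1.937
vertex -0.681 1.721 1.609
endloop
endfacet
facet normal -0.991 0.097 0.097
outer loop
vertex -0.596 2.294 1.904
vertex -0.681 1.721 1.609
vertex -0.587 1.44 2.843
endloop
endfacet
facet normal 0.418 0.366 -0.831
outer loop
vertex -0.681 1.721 1.609
vertex -0.133 1.84 1.937
vertex -0.218 1.267 1.642
endloop
endfacet
facet normal -0.692 -0.714 -0.110
outer loop
vertex -0.681 1.721 1.609
vertex -0.218 1.267 1.642
vertex -0.587 1.44 2.843
endloop
endfacet
facet normal 0.417 0.366 -0.832
outer loop
vertex -0.218 1.267 1.642
vertex -0.133 1.84 1.937
vertex 0.331 1.385 1.969
endloop
endfacet
facet normal 0.107 -0.979 0.174
outer loop
vertex -0.218 1.267 1.642
vertex 0.331 1.385 1.969
vertex -0.587 1.44 2.843
endloop
endfacet
facet normal 0.417 0.366 -0.832
outer loop
vertex 0.331 1.385 1.969
vertex -0.133 1.84 1.937
vertex 0.416 1.958 2.264
endloop
endfacet
facet normal 0.608 -0.433 0.666
outer loop
vertex 0.331 1.385 1.969
vertex 0.416 1.958 2.264
vertex -0.587 1.44 2.843
endloop
endfacet

endsolid


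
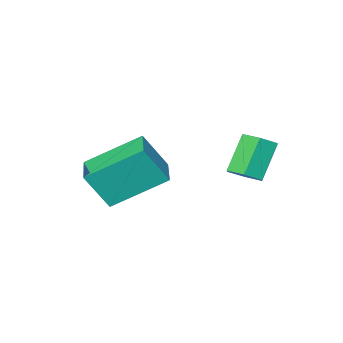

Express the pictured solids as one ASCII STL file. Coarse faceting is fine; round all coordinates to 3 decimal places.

solid 
facet normal 0.520 0.163 -0.838
outer loop
vertex -2.284 3.503 -1.891
vertex -2.789 3.664 -2.173
vertex -2.459 4.077 -1.888
endloop
endfacet
facet normal 0.803 0.242 0.545
outer loop
vertex -2.284 3.503 -1.891
vertex -2.459 4.077 -1.888
vertex -3.006 3.275 -0.726
endloop
endfacet
facet normal 0.802 0.243 0.545
outer loop
vertex -3.006 3.275 -0.726
vertex -2.459 4.077 -1.888
vertex -3.182 3.848 -0.722
endloop
endfacet
facet normal -0.519 -0.165 0.838
outer loop
vertex -3.006 3.275 -0.726
vertex -3.182 3.848 -0.722
vertex -3.511 3.436 -1.007
endloop
endfacet
facet normal 0.519 0.164 -0.839
outer loop
vertex -2.459 4.077 -1.888
vertex -2.789 3.664 -2.173
vertex -2.964 4.238 -2.169
endloop
endfacet
facet normal 0.148 0.949 0.278
outer loop
vertex -2.459 4.077 -1.888
vertex -2.964 4.238 -2.169
vertex -3.182 3.848 -0.722
endloop
endfacet
facet normal 0.149 0.949 0.278
outer loop
vertex -3.182 3.848 -0.722
vertex -2.964 4.238 -2.169
vertex -3.687 4.01 -1.004
endloop
endfacet
facet normal -0.521 -0.164 0.838
outer loop
vertex -3.182 3.848 -0.722
vertex -3.687 4.01 -1.004
vertex -3.511 3.436 -1.007
endloop
endfacet
facet normal 0.519 0.164 -0.839
outer loop
vertex -2.964 4.238 -2.169
vertex -2.789 3.664 -2.173
vertex -3.294 3.825 -2.454
endloop
endfacet
facet normal -0.654 0.707 -0.268
outer loop
vertex -2.964 4.238 -2.169
vertex -3.294 3.825 -2.454
vertex -3.687 4.01 -1.004
endloop
endfacet
facet normal -0.655 0.707 -0.268
outer loop
vertex -3.687 4.01 -1.004
vertex -3.294 3.825 -2.454
vertex -4.016 3.597 -1.289
endloop
endfacet
facet normal -0.520 -0.164 0.838
outer loop
vertex -3.687 4.01 -1.004
vertex -4.016 3.597 -1.289
vertex -3.511 3.436 -1.007
endloop
endfacet
facet normal 0.519 0.165 -0.838
outer loop
vertex -3.294 3.825 -2.454
vertex -2.789 3.664 -2.173
vertex -3.118 3.252 -2.458
endloop
endfacet
facet normal -0.803 -0.243 -0.545
outer loop
vertex -3.294 3.825 -2.454
vertex -3.118 3.252 -2.458
vertex -4.016 3.597 -1.289
endloop
endfacet
facet normal -0.803 -0.242 -0.545
outer loop
vertex -4.016 3.597 -1.289
vertex -3.118 3.252 -2.458
vertex -3.841 3.023 -1.292
endloop
endfacet
facet normal -0.520 -0.163 0.838
outer loop
vertex -4.016 3.597 -1.289
vertex -3.841 3.023 -1.292
vertex -3.511 3.436 -1.007
endloop
endfacet
facet normal 0.521 0.164 -0.838
outer loop
vertex -3.118 3.252 -2.458
vertex -2.789 3.664 -2.173
vertex -2.613 3.09 -2.176
endloop
endfacet
facet normal -0.149 -0.949 -0.279
outer loop
vertex -3.118 3.252 -2.458
vertex -2.613 3.09 -2.176
vertex -3.841 3.023 -1.292
endloop
endfacet
facet normal -0.148 -0.949 -0.278
outer loop
vertex -3.841 3.023 -1.292
vertex -2.613 3.09 -2.176
vertex -3.336 2.862 -1.011
endloop
endfacet
facet normal -0.519 -0.164 0.839
outer loop
vertex -3.841 3.023 -1.292
vertex -3.336 2.862 -1.011
vertex -3.511 3.436 -1.007
endloop
endfacet
facet normal 0.520 0.164 -0.838
outer loop
vertex -2.613 3.09 -2.176
vertex -2.789 3.664 -2.173
vertex -2.284 3.503 -1.891
endloop
endfacet
facet normal 0.655 -0.707 0.268
outer loop
vertex -2.613 3.09 -2.176
vertex -2.284 3.503 -1.891
vertex -3.336 2.862 -1.011
endloop
endfacet
facet normal 0.654 -0.707 0.267
outer loop
vertex -3.336 2.862 -1.011
vertex -2.284 3.503 -1.891
vertex -3.006 3.275 -0.726
endloop
endfacet
facet normal -0.519 -0.164 0.839
outer loop
vertex -3.336 2.862 -1.011
vertex -3.006 3.275 -0.726
vertex -3.511 3.436 -1.007
endloop
endfacet
facet normal -0.445 0.279 -0.851
outer loop
vertex -1.995 1.093 -2.47
vertex -1.275 2.175 -2.492
vertex -0.588 0.135 -3.519
endloop
endfacet
facet normal -0.554 -0.832 0.017
outer loop
vertex 0.035 -0.255 -2.328
vertex -1.995 1.093 -2.47
vertex -0.588 0.135 -3.519
endloop
endfacet
facet normal -0.445 0.278 -0.851
outer loop
vertex -0.588 0.135 -3.519
vertex -1.275 2.175 -2.492
vertex 0.132 1.217 -3.542
endloop
endfacet
facet normal 0.703 -0.479 -0.525
outer loop
vertex 0.132 1.217 -3.542
vertex 0.035 -0.255 -2.328
vertex -0.588 0.135 -3.519
endloop
endfacet
facet normal -0.704 0.479 0.525
outer loop
vertex -1.995 1.093 -2.47
vertex -0.652 1.785 -1.301
vertex -1.275 2.175 -2.492
endloop
endfacet
facet normal -0.554 -0.832 0.017
outer loop
vertex -1.372 0.703 -1.278
vertex -1.995 1.093 -2.47
vertex 0.035 -0.255 -2.328
endloop
endfacet
facet normal -0.704 0.479 0.525
outer loop
vertex -1.372 0.703 -1.278
vertex -0.652 1.785 -1.301
vertex -1.995 1.093 -2.47
endloop
endfacet
facet normal 0.554 0.832 -0.017
outer loop
vertex -1.275 2.175 -2.492
vertex -0.652 1.785 -1.301
vertex 0.132 1.217 -3.542
endloop
endfacet
facet normal 0.704 -0.479 -0.525
outer loop
vertex 0.755 0.827 -2.35
vertex 0.035 -0.255 -2.328
vertex 0.132 1.217 -3.542
endloop
endfacet
facet normal 0.554 0.832 -0.017
outer loop
vertex 0.132 1.217 -3.542
vertex -0.652 1.785 -1.301
vertex 0.755 0.827 -2.35
endloop
endfacet
facet normal 0.445 -0.279 0.851
outer loop
vertex 0.755 0.827 -2.35
vertex -1.372 0.703 -1.278
vertex 0.035 -0.255 -2.328
endloop
endfacet
facet normal 0.445 -0.278 0.851
outer loop
vertex -0.652 1.785 -1.301
vertex -1.372 0.703 -1.278
vertex 0.755 0.827 -2.35
endloop
endfacet

endsolid


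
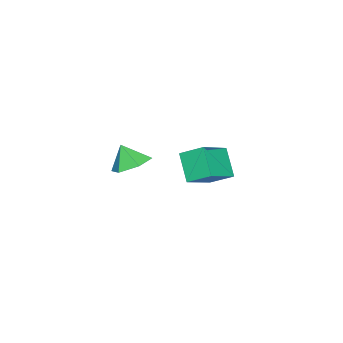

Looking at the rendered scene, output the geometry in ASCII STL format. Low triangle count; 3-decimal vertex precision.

solid 
facet normal -0.506 -0.487 0.712
outer loop
vertex -1.906 2.239 -2.041
vertex -3.542 2.6 -2.957
vertex -1.773 1.096 -2.728
endloop
endfacet
facet normal 0.857 -0.189 0.480
outer loop
vertex -0.938 1.9 -3.903
vertex -1.906 2.239 -2.041
vertex -1.773 1.096 -2.728
endloop
endfacet
facet normal -0.506 -0.487 0.712
outer loop
vertex -1.773 1.096 -2.728
vertex -3.542 2.6 -2.957
vertex -3.41 1.458 -3.645
endloop
endfacet
facet normal 0.099 -0.853 -0.513
outer loop
vertex -3.41 1.458 -3.645
vertex -0.938 1.9 -3.903
vertex -1.773 1.096 -2.728
endloop
endfacet
facet normal -0.099 0.853 0.513
outer loop
vertex -1.906 2.239 -2.041
vertex -2.707 3.404 -4.132
vertex -3.542 2.6 -2.957
endloop
endfacet
facet normal 0.856 -0.190 0.480
outer loop
vertex -1.07 3.042 -3.215
vertex -1.906 2.239 -2.041
vertex -0.938 1.9 -3.903
endloop
endfacet
facet normal -0.099 0.853 0.513
outer loop
vertex -1.07 3.042 -3.215
vertex -2.707 3.404 -4.132
vertex -1.906 2.239 -2.041
endloop
endfacet
facet normal -0.857 0.190 -0.479
outer loop
vertex -3.542 2.6 -2.957
vertex -2.707 3.404 -4.132
vertex -3.41 1.458 -3.645
endloop
endfacet
facet normal 0.099 -0.853 -0.513
outer loop
vertex -2.574 2.261 -4.819
vertex -0.938 1.9 -3.903
vertex -3.41 1.458 -3.645
endloop
endfacet
facet normal -0.856 0.189 -0.480
outer loop
vertex -3.41 1.458 -3.645
vertex -2.707 3.404 -4.132
vertex -2.574 2.261 -4.819
endloop
endfacet
facet normal 0.506 0.487 -0.712
outer loop
vertex -2.574 2.261 -4.819
vertex -1.07 3.042 -3.215
vertex -0.938 1.9 -3.903
endloop
endfacet
facet normal 0.506 0.487 -0.712
outer loop
vertex -2.707 3.404 -4.132
vertex -1.07 3.042 -3.215
vertex -2.574 2.261 -4.819
endloop
endfacet
facet normal 0.087 0.500 -0.861
outer loop
vertex 3.823 1.072 -0.618
vertex 2.871 1.193 -0.644
vertex 3.426 1.845 -0.209
endloop
endfacet
facet normal 0.688 -0.030 0.725
outer loop
vertex 3.823 1.072 -0.618
vertex 3.426 1.845 -0.209
vertex 2.769 0.607 0.364
endloop
endfacet
facet normal 0.087 0.501 -0.861
outer loop
vertex 3.426 1.845 -0.209
vertex 2.871 1.193 -0.644
vertex 2.474 1.965 -0.235
endloop
endfacet
facet normal 0.027 0.408 0.912
outer loop
vertex 3.426 1.845 -0.209
vertex 2.474 1.965 -0.235
vertex 2.769 0.607 0.364
endloop
endfacet
facet normal 0.087 0.501 -0.861
outer loop
vertex 2.474 1.965 -0.235
vertex 2.871 1.193 -0.644
vertex 1.919 1.313 -0.67
endloop
endfacet
facet normal -0.712 0.148 0.686
outer loop
vertex 2.474 1.965 -0.235
vertex 1.919 1.313 -0.67
vertex 2.769 0.607 0.364
endloop
endfacet
facet normal 0.087 0.500 -0.862
outer loop
vertex 1.919 1.313 -0.67
vertex 2.871 1.193 -0.644
vertex 2.316 0.541 -1.078
endloop
endfacet
facet normal -0.789 -0.550 0.273
outer loop
vertex 1.919 1.313 -0.67
vertex 2.316 0.541 -1.078
vertex 2.769 0.607 0.364
endloop
endfacet
facet normal 0.086 0.500 -0.862
outer loop
vertex 2.316 0.541 -1.078
vertex 2.871 1.193 -0.644
vertex 3.268 0.42 -1.053
endloop
endfacet
facet normal -0.128 -0.988 0.085
outer loop
vertex 2.316 0.541 -1.078
vertex 3.268 0.42 -1.053
vertex 2.769 0.607 0.364
endloop
endfacet
facet normal 0.087 0.500 -0.861
outer loop
vertex 3.268 0.42 -1.053
vertex 2.871 1.193 -0.644
vertex 3.823 1.072 -0.618
endloop
endfacet
facet normal 0.611 -0.728 0.311
outer loop
vertex 3.268 0.42 -1.053
vertex 3.823 1.072 -0.618
vertex 2.769 0.607 0.364
endloop
endfacet

endsolid


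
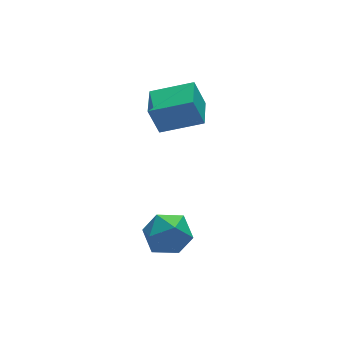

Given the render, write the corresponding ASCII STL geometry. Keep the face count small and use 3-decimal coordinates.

solid 
facet normal -0.762 0.400 0.510
outer loop
vertex -0.767 -1.03 -1.673
vertex -0.869 -1.67 -1.324
vertex -0.414 -1.164 -1.041
endloop
endfacet
facet normal -0.277 0.897 0.345
outer loop
vertex -0.767 -1.03 -1.673
vertex -0.414 -1.164 -1.041
vertex -0.06 -0.84 -1.599
endloop
endfacet
facet normal -0.206 0.908 -0.365
outer loop
vertex -0.767 -1.03 -1.673
vertex -0.06 -0.84 -1.599
vertex -0.295 -1.145 -2.226
endloop
endfacet
facet normal -0.646 0.419 -0.638
outer loop
vertex -0.767 -1.03 -1.673
vertex -0.295 -1.145 -2.226
vertex -0.795 -1.657 -2.056
endloop
endfacet
facet normal -0.990 0.104 -0.098
outer loop
vertex -0.767 -1.03 -1.673
vertex -0.795 -1.657 -2.056
vertex -0.869 -1.67 -1.324
endloop
endfacet
facet normal 0.349 0.697 0.626
outer loop
vertex -0.06 -0.84 -1.599
vertex -0.414 -1.164 -1.041
vertex 0.275 -1.363 -1.204
endloop
endfacet
facet normal -0.436 -0.107 0.893
outer loop
vertex -0.414 -1.164 -1.041
vertex -0.869 -1.67 -1.324
vertex -0.225 -1.875 -1.034
endloop
endfacet
facet normal -0.806 -0.585 -0.092
outer loop
vertex -0.869 -1.67 -1.324
vertex -0.795 -1.657 -2.056
vertex -0.46 -2.18 -1.661
endloop
endfacet
facet normal -0.250 -0.076 -0.965
outer loop
vertex -0.795 -1.657 -2.056
vertex -0.295 -1.145 -2.226
vertex -0.106 -1.856 -2.219
endloop
endfacet
facet normal 0.463 0.716 -0.522
outer loop
vertex -0.295 -1.145 -2.226
vertex -0.06 -0.84 -1.599
vertex 0.349 -1.35 -1.936
endloop
endfacet
facet normal 0.646 -0.419 0.638
outer loop
vertex 0.247 -1.99 -1.587
vertex 0.275 -1.363 -1.204
vertex -0.225 -1.875 -1.034
endloop
endfacet
facet normal 0.206 -0.908 0.365
outer loop
vertex 0.247 -1.99 -1.587
vertex -0.225 -1.875 -1.034
vertex -0.46 -2.18 -1.661
endloop
endfacet
facet normal 0.277 -0.897 -0.345
outer loop
vertex 0.247 -1.99 -1.587
vertex -0.46 -2.18 -1.661
vertex -0.106 -1.856 -2.219
endloop
endfacet
facet normal 0.762 -0.400 -0.510
outer loop
vertex 0.247 -1.99 -1.587
vertex -0.106 -1.856 -2.219
vertex 0.349 -1.35 -1.936
endloop
endfacet
facet normal 0.990 -0.104 0.098
outer loop
vertex 0.247 -1.99 -1.587
vertex 0.349 -1.35 -1.936
vertex 0.275 -1.363 -1.204
endloop
endfacet
facet normal 0.250 0.076 0.965
outer loop
vertex -0.225 -1.875 -1.034
vertex 0.275 -1.363 -1.204
vertex -0.414 -1.164 -1.041
endloop
endfacet
facet normal -0.463 -0.716 0.522
outer loop
vertex -0.46 -2.18 -1.661
vertex -0.225 -1.875 -1.034
vertex -0.869 -1.67 -1.324
endloop
endfacet
facet normal -0.349 -0.697 -0.626
outer loop
vertex -0.106 -1.856 -2.219
vertex -0.46 -2.18 -1.661
vertex -0.795 -1.657 -2.056
endloop
endfacet
facet normal 0.436 0.107 -0.893
outer loop
vertex 0.349 -1.35 -1.936
vertex -0.106 -1.856 -2.219
vertex -0.295 -1.145 -2.226
endloop
endfacet
facet normal 0.806 0.585 0.092
outer loop
vertex 0.275 -1.363 -1.204
vertex 0.349 -1.35 -1.936
vertex -0.06 -0.84 -1.599
endloop
endfacet
facet normal -0.835 0.436 -0.335
outer loop
vertex 0.114 0.457 1.773
vertex 0.577 1.32 1.743
vertex 0.37 0.289 0.916
endloop
endfacet
facet normal -0.472 -0.881 0.032
outer loop
vertex 1.423 -0.26 1.337
vertex 0.114 0.457 1.773
vertex 0.37 0.289 0.916
endloop
endfacet
facet normal -0.835 0.436 -0.335
outer loop
vertex 0.37 0.289 0.916
vertex 0.577 1.32 1.743
vertex 0.833 1.153 0.886
endloop
endfacet
facet normal 0.281 -0.183 -0.942
outer loop
vertex 0.833 1.153 0.886
vertex 1.423 -0.26 1.337
vertex 0.37 0.289 0.916
endloop
endfacet
facet normal -0.281 0.183 0.942
outer loop
vertex 0.114 0.457 1.773
vertex 1.63 0.771 2.164
vertex 0.577 1.32 1.743
endloop
endfacet
facet normal -0.472 -0.881 0.031
outer loop
vertex 1.167 -0.093 2.194
vertex 0.114 0.457 1.773
vertex 1.423 -0.26 1.337
endloop
endfacet
facet normal -0.281 0.183 0.942
outer loop
vertex 1.167 -0.093 2.194
vertex 1.63 0.771 2.164
vertex 0.114 0.457 1.773
endloop
endfacet
facet normal 0.472 0.881 -0.031
outer loop
vertex 0.577 1.32 1.743
vertex 1.63 0.771 2.164
vertex 0.833 1.153 0.886
endloop
endfacet
facet normal 0.281 -0.183 -0.942
outer loop
vertex 1.886 0.603 1.307
vertex 1.423 -0.26 1.337
vertex 0.833 1.153 0.886
endloop
endfacet
facet normal 0.473 0.881 -0.031
outer loop
vertex 0.833 1.153 0.886
vertex 1.63 0.771 2.164
vertex 1.886 0.603 1.307
endloop
endfacet
facet normal 0.835 -0.436 0.335
outer loop
vertex 1.886 0.603 1.307
vertex 1.167 -0.093 2.194
vertex 1.423 -0.26 1.337
endloop
endfacet
facet normal 0.835 -0.436 0.335
outer loop
vertex 1.63 0.771 2.164
vertex 1.167 -0.093 2.194
vertex 1.886 0.603 1.307
endloop
endfacet

endsolid


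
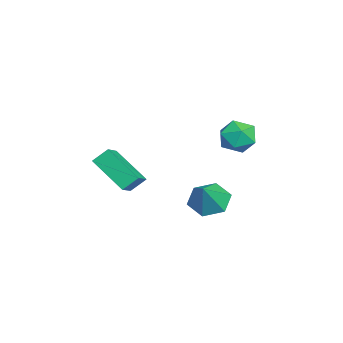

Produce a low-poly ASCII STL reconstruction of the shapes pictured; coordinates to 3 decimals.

solid 
facet normal -0.656 0.127 -0.744
outer loop
vertex -2.555 -0.027 -2.213
vertex -3.226 0.206 -1.582
vertex -2.671 0.88 -1.956
endloop
endfacet
facet normal 0.968 0.175 -0.181
outer loop
vertex -2.555 -0.027 -2.213
vertex -2.671 0.88 -1.956
vertex -2.234 0.014 -0.458
endloop
endfacet
facet normal -0.656 0.128 -0.744
outer loop
vertex -2.671 0.88 -1.956
vertex -3.226 0.206 -1.582
vertex -3.341 1.113 -1.325
endloop
endfacet
facet normal 0.548 0.783 0.293
outer loop
vertex -2.671 0.88 -1.956
vertex -3.341 1.113 -1.325
vertex -2.234 0.014 -0.458
endloop
endfacet
facet normal -0.657 0.127 -0.743
outer loop
vertex -3.341 1.113 -1.325
vertex -3.226 0.206 -1.582
vertex -3.896 0.439 -0.95
endloop
endfacet
facet normal -0.105 0.548 0.830
outer loop
vertex -3.341 1.113 -1.325
vertex -3.896 0.439 -0.95
vertex -2.234 0.014 -0.458
endloop
endfacet
facet normal -0.657 0.127 -0.743
outer loop
vertex -3.896 0.439 -0.95
vertex -3.226 0.206 -1.582
vertex -3.78 -0.468 -1.207
endloop
endfacet
facet normal -0.340 -0.296 0.893
outer loop
vertex -3.896 0.439 -0.95
vertex -3.78 -0.468 -1.207
vertex -2.234 0.014 -0.458
endloop
endfacet
facet normal -0.657 0.126 -0.744
outer loop
vertex -3.78 -0.468 -1.207
vertex -3.226 0.206 -1.582
vertex -3.11 -0.701 -1.838
endloop
endfacet
facet normal 0.079 -0.905 0.418
outer loop
vertex -3.78 -0.468 -1.207
vertex -3.11 -0.701 -1.838
vertex -2.234 0.014 -0.458
endloop
endfacet
facet normal -0.656 0.126 -0.744
outer loop
vertex -3.11 -0.701 -1.838
vertex -3.226 0.206 -1.582
vertex -2.555 -0.027 -2.213
endloop
endfacet
facet normal 0.733 -0.670 -0.118
outer loop
vertex -3.11 -0.701 -1.838
vertex -2.555 -0.027 -2.213
vertex -2.234 0.014 -0.458
endloop
endfacet
facet normal -0.689 0.689 0.225
outer loop
vertex -0.258 2.15 3.338
vertex -0.63 1.599 3.887
vertex -0.009 2.129 4.164
endloop
endfacet
facet normal -0.069 0.997 0.046
outer loop
vertex -0.258 2.15 3.338
vertex -0.009 2.129 4.164
vertex 0.58 2.199 3.537
endloop
endfacet
facet normal 0.100 0.783 -0.614
outer loop
vertex -0.258 2.15 3.338
vertex 0.58 2.199 3.537
vertex 0.323 1.712 2.874
endloop
endfacet
facet normal -0.415 0.343 -0.843
outer loop
vertex -0.258 2.15 3.338
vertex 0.323 1.712 2.874
vertex -0.425 1.341 3.091
endloop
endfacet
facet normal -0.902 0.285 -0.325
outer loop
vertex -0.258 2.15 3.338
vertex -0.425 1.341 3.091
vertex -0.63 1.599 3.887
endloop
endfacet
facet normal 0.433 0.756 0.491
outer loop
vertex 0.58 2.199 3.537
vertex -0.009 2.129 4.164
vertex 0.725 1.679 4.209
endloop
endfacet
facet normal -0.569 0.259 0.781
outer loop
vertex -0.009 2.129 4.164
vertex -0.63 1.599 3.887
vertex -0.023 1.308 4.426
endloop
endfacet
facet normal -0.913 -0.394 -0.108
outer loop
vertex -0.63 1.599 3.887
vertex -0.425 1.341 3.091
vertex -0.28 0.821 3.763
endloop
endfacet
facet normal -0.126 -0.300 -0.946
outer loop
vertex -0.425 1.341 3.091
vertex 0.323 1.712 2.874
vertex 0.309 0.891 3.136
endloop
endfacet
facet normal 0.708 0.410 -0.575
outer loop
vertex 0.323 1.712 2.874
vertex 0.58 2.199 3.537
vertex 0.93 1.421 3.413
endloop
endfacet
facet normal 0.415 -0.343 0.843
outer loop
vertex 0.558 0.87 3.962
vertex 0.725 1.679 4.209
vertex -0.023 1.308 4.426
endloop
endfacet
facet normal -0.100 -0.783 0.614
outer loop
vertex 0.558 0.87 3.962
vertex -0.023 1.308 4.426
vertex -0.28 0.821 3.763
endloop
endfacet
facet normal 0.069 -0.997 -0.046
outer loop
vertex 0.558 0.87 3.962
vertex -0.28 0.821 3.763
vertex 0.309 0.891 3.136
endloop
endfacet
facet normal 0.689 -0.689 -0.225
outer loop
vertex 0.558 0.87 3.962
vertex 0.309 0.891 3.136
vertex 0.93 1.421 3.413
endloop
endfacet
facet normal 0.902 -0.285 0.325
outer loop
vertex 0.558 0.87 3.962
vertex 0.93 1.421 3.413
vertex 0.725 1.679 4.209
endloop
endfacet
facet normal 0.126 0.300 0.946
outer loop
vertex -0.023 1.308 4.426
vertex 0.725 1.679 4.209
vertex -0.009 2.129 4.164
endloop
endfacet
facet normal -0.708 -0.410 0.575
outer loop
vertex -0.28 0.821 3.763
vertex -0.023 1.308 4.426
vertex -0.63 1.599 3.887
endloop
endfacet
facet normal -0.433 -0.756 -0.491
outer loop
vertex 0.309 0.891 3.136
vertex -0.28 0.821 3.763
vertex -0.425 1.341 3.091
endloop
endfacet
facet normal 0.569 -0.259 -0.781
outer loop
vertex 0.93 1.421 3.413
vertex 0.309 0.891 3.136
vertex 0.323 1.712 2.874
endloop
endfacet
facet normal 0.913 0.394 0.108
outer loop
vertex 0.725 1.679 4.209
vertex 0.93 1.421 3.413
vertex 0.58 2.199 3.537
endloop
endfacet
facet normal -0.853 0.214 -0.476
outer loop
vertex -1.303 -3.98 1.327
vertex -1.474 -3.369 1.908
vertex -0.376 -2.692 0.246
endloop
endfacet
facet normal 0.199 -0.710 -0.676
outer loop
vertex 0.494 -2.911 0.732
vertex -1.303 -3.98 1.327
vertex -0.376 -2.692 0.246
endloop
endfacet
facet normal -0.853 0.214 -0.476
outer loop
vertex -0.376 -2.692 0.246
vertex -1.474 -3.369 1.908
vertex -0.547 -2.081 0.827
endloop
endfacet
facet normal 0.483 0.671 -0.563
outer loop
vertex -0.547 -2.081 0.827
vertex 0.494 -2.911 0.732
vertex -0.376 -2.692 0.246
endloop
endfacet
facet normal -0.483 -0.671 0.563
outer loop
vertex -1.303 -3.98 1.327
vertex -0.604 -3.588 2.394
vertex -1.474 -3.369 1.908
endloop
endfacet
facet normal 0.199 -0.710 -0.676
outer loop
vertex -0.433 -4.199 1.813
vertex -1.303 -3.98 1.327
vertex 0.494 -2.911 0.732
endloop
endfacet
facet normal -0.483 -0.671 0.563
outer loop
vertex -0.433 -4.199 1.813
vertex -0.604 -3.588 2.394
vertex -1.303 -3.98 1.327
endloop
endfacet
facet normal -0.199 0.710 0.676
outer loop
vertex -1.474 -3.369 1.908
vertex -0.604 -3.588 2.394
vertex -0.547 -2.081 0.827
endloop
endfacet
facet normal 0.483 0.671 -0.563
outer loop
vertex 0.323 -2.3 1.313
vertex 0.494 -2.911 0.732
vertex -0.547 -2.081 0.827
endloop
endfacet
facet normal -0.199 0.710 0.676
outer loop
vertex -0.547 -2.081 0.827
vertex -0.604 -3.588 2.394
vertex 0.323 -2.3 1.313
endloop
endfacet
facet normal 0.853 -0.214 0.476
outer loop
vertex 0.323 -2.3 1.313
vertex -0.433 -4.199 1.813
vertex 0.494 -2.911 0.732
endloop
endfacet
facet normal 0.853 -0.214 0.476
outer loop
vertex -0.604 -3.588 2.394
vertex -0.433 -4.199 1.813
vertex 0.323 -2.3 1.313
endloop
endfacet

endsolid
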